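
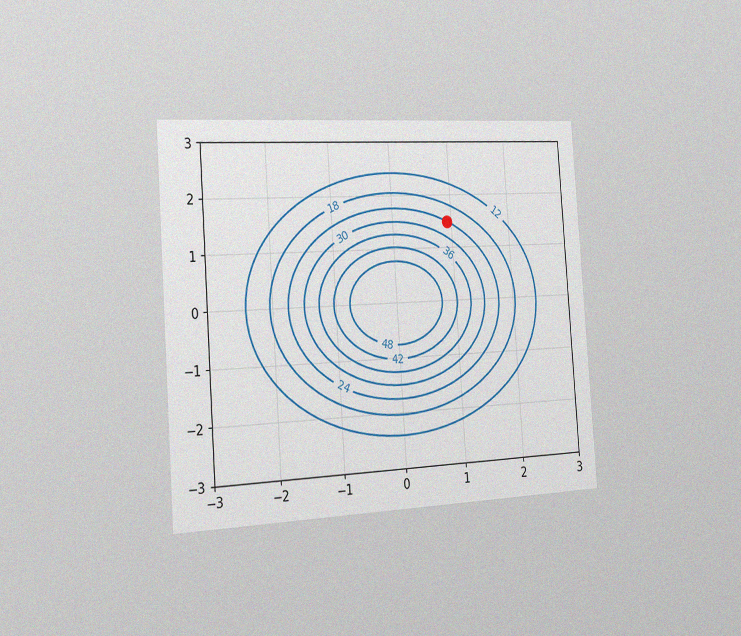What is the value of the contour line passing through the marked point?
24

The chart is tilted about 4° counter-clockwise and viewed slightly from the left, with some photo noise. The marked point sits on the contour labelled 24.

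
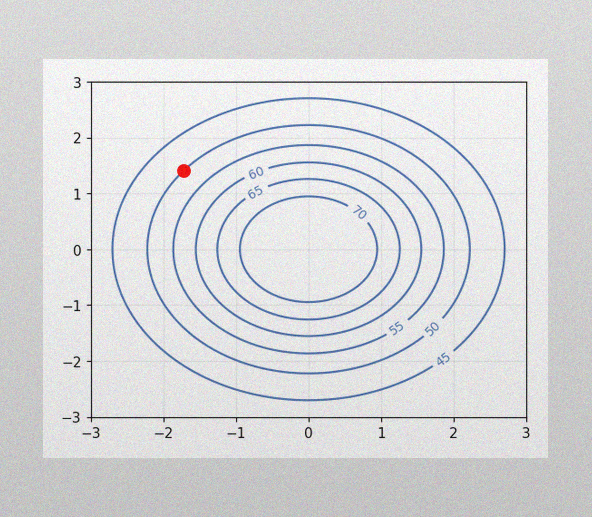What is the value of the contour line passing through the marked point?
50

The image has some photo noise and uneven lighting. The marked point sits on the contour labelled 50.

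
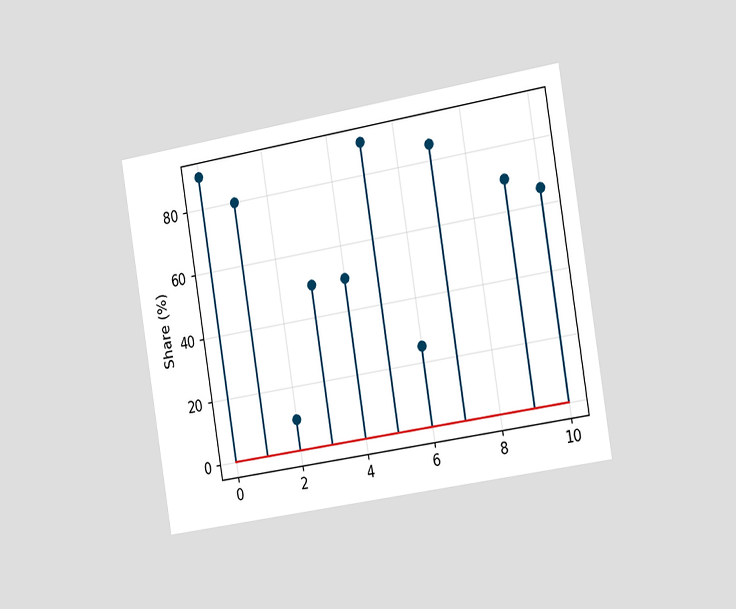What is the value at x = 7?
85%

The chart is tilted about 9° counter-clockwise and viewed slightly from the right. The stem at x=7 reaches 85%.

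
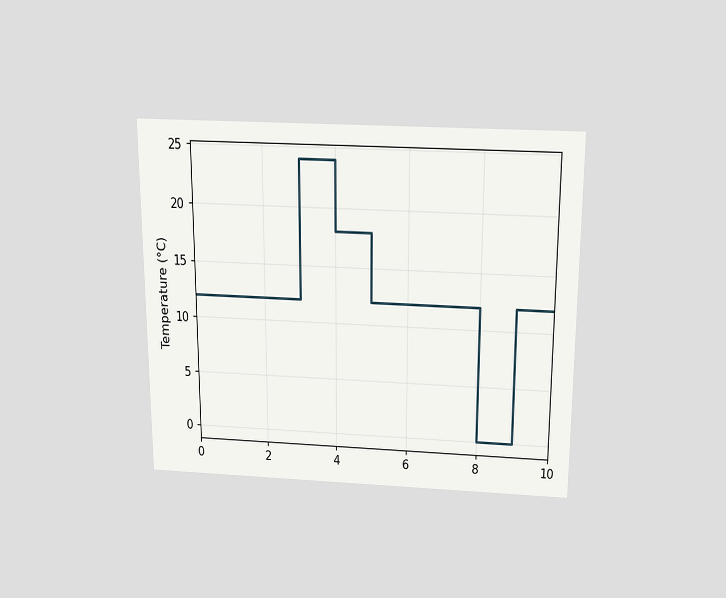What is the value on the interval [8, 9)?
The chart is viewed slightly from above. On [8, 9) the step sits at 0°C.

0°C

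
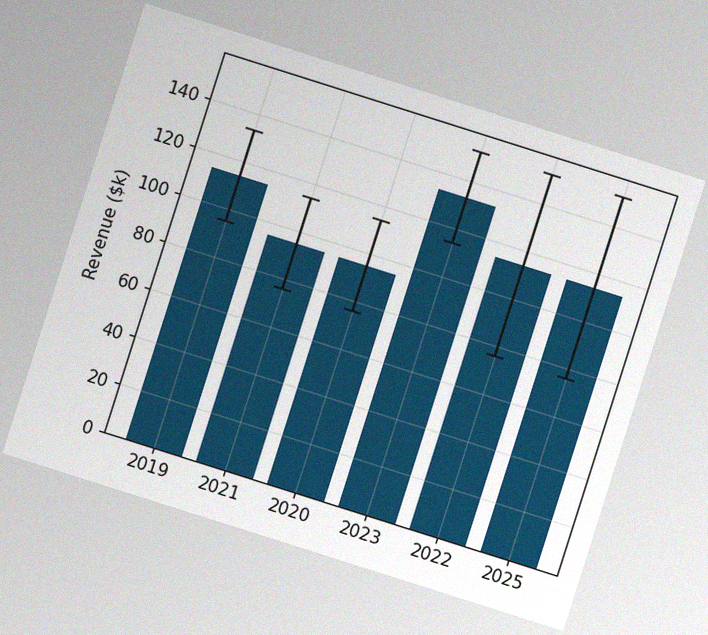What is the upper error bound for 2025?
The chart is tilted about 18° clockwise, with some photo noise. The 2025 bar's upper whisker reaches $152k.

$152k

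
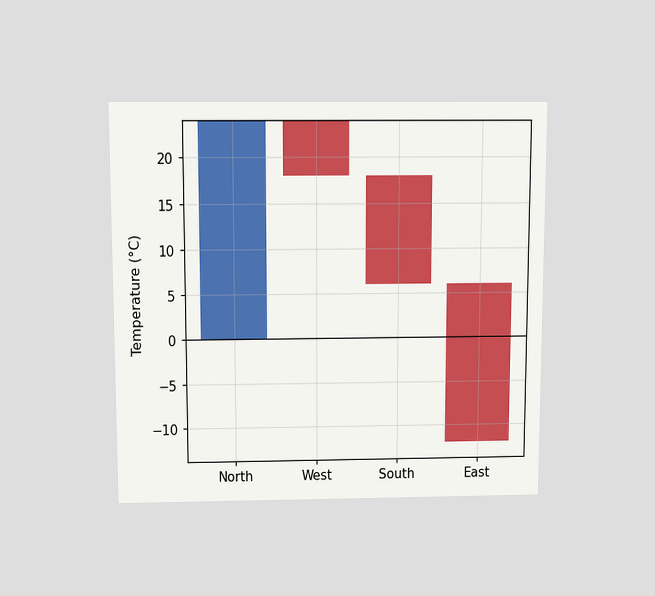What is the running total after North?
24°C

The chart is viewed slightly from above. After North the running total reaches 24°C.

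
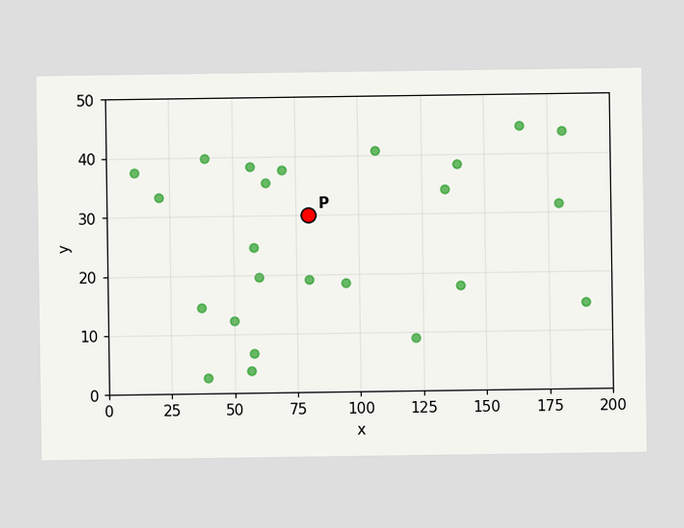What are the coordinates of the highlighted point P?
(80, 30)

Following the gridlines from P to each axis, P sits at (80, 30).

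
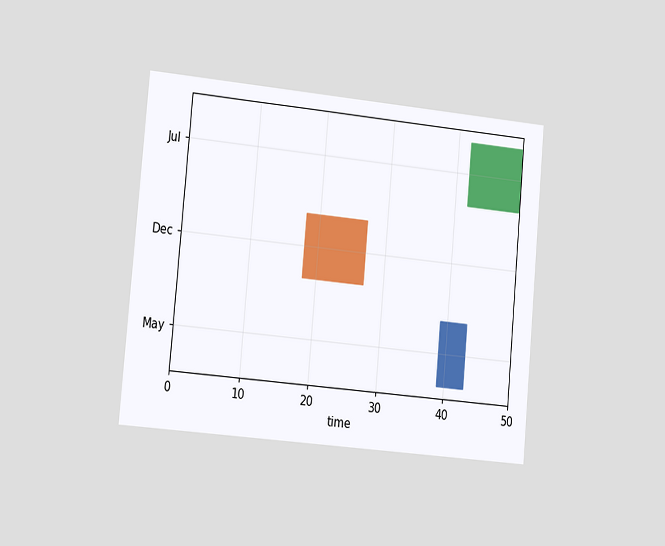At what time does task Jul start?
The chart is tilted about 5° clockwise and viewed slightly from the left. The Jul bar begins at t=42.

42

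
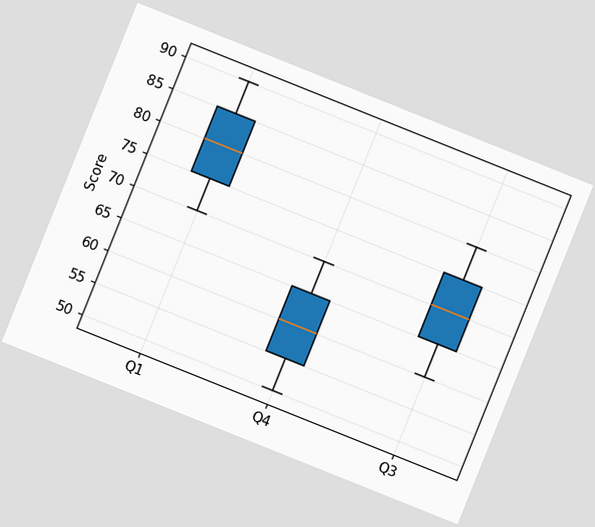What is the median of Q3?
The chart is tilted about 22° clockwise. The median line in the Q3 box sits at 70.

70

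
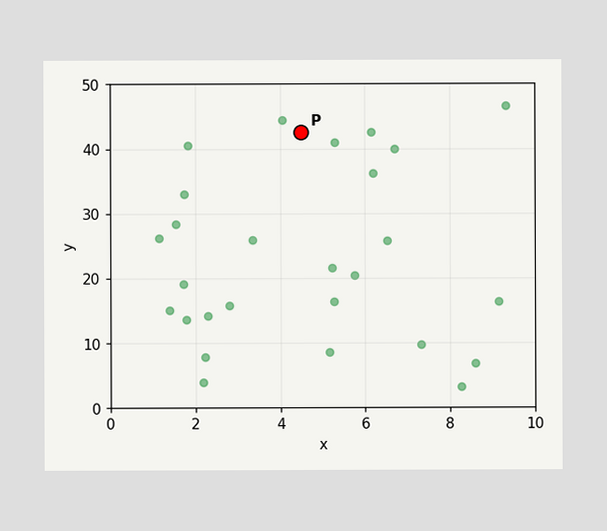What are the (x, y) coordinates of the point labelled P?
(4.5, 42.5)

Following the gridlines from P to each axis, P sits at (4.5, 42.5).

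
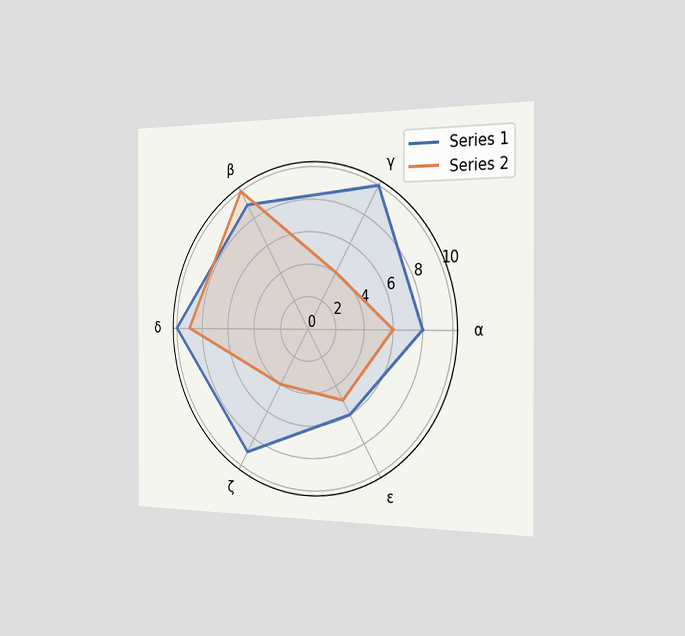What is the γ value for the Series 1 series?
The chart is viewed slightly from the right. On the γ axis, Series 1 reaches 10.

10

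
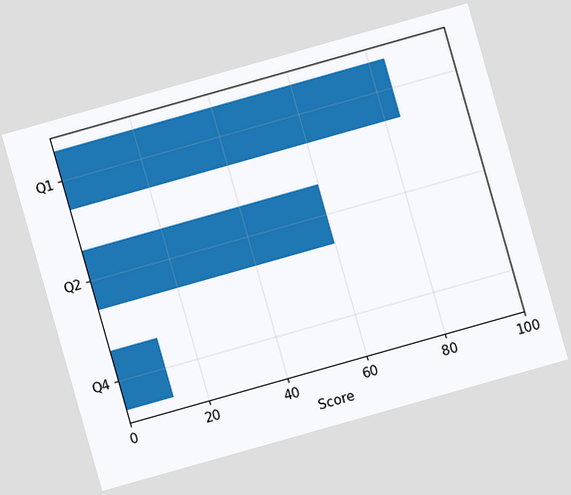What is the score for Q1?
84

The chart is tilted about 16° counter-clockwise. Reading along the chart's x-axis, the Q1 bar reaches 84.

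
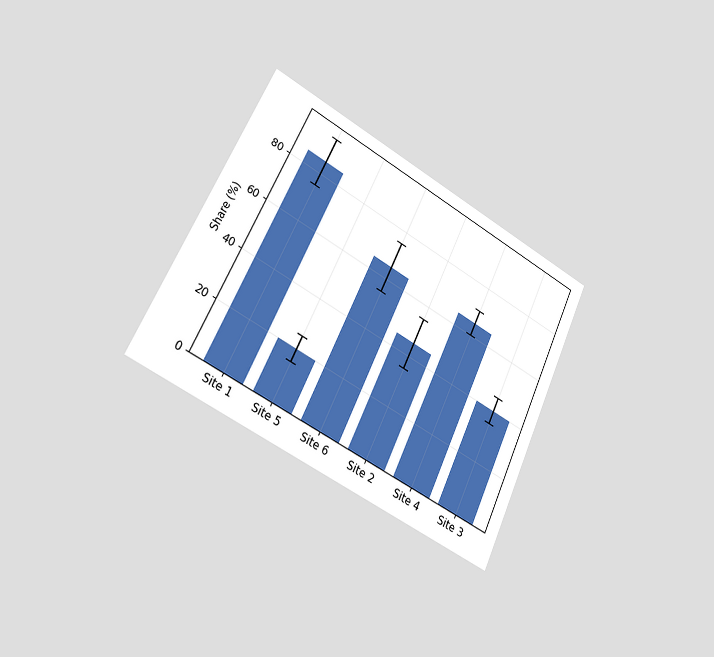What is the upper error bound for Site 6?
The chart is tilted about 26° clockwise and viewed slightly from the left. The Site 6 bar's upper whisker reaches 75%.

75%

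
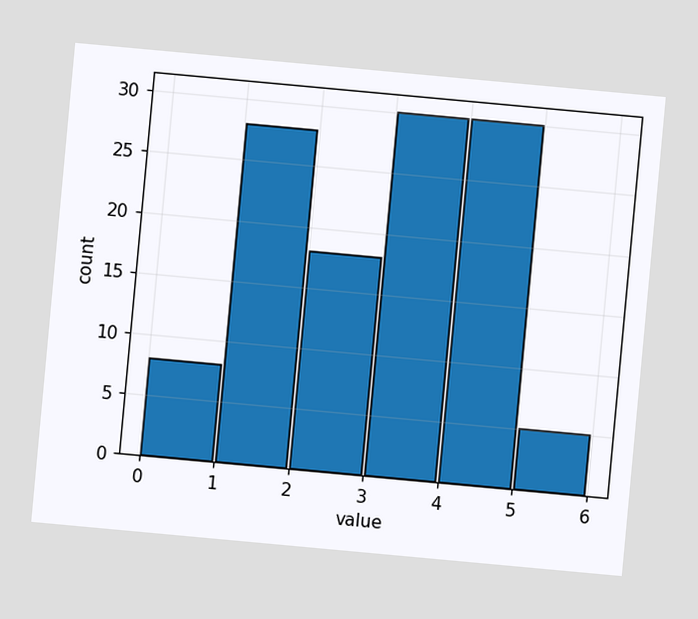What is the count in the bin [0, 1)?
The chart is tilted about 5° clockwise. The [0, 1) bin has height 8.

8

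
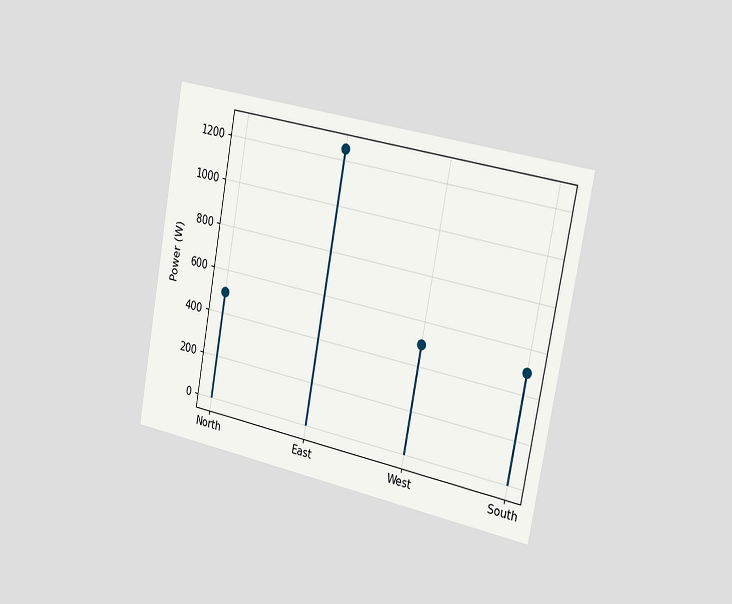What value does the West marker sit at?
500W

The chart is tilted about 11° clockwise and viewed slightly from the right. The West marker sits at 500W.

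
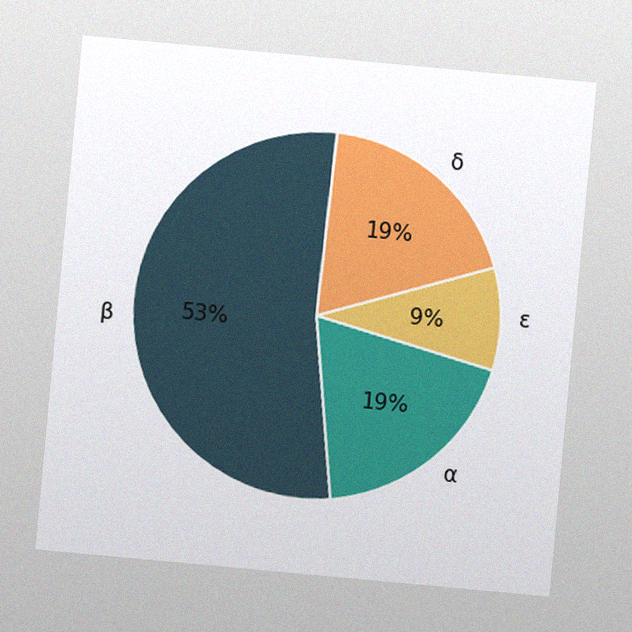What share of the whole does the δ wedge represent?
19%

The chart is tilted about 5° clockwise, with some photo noise. The δ slice takes up 19% of the pie.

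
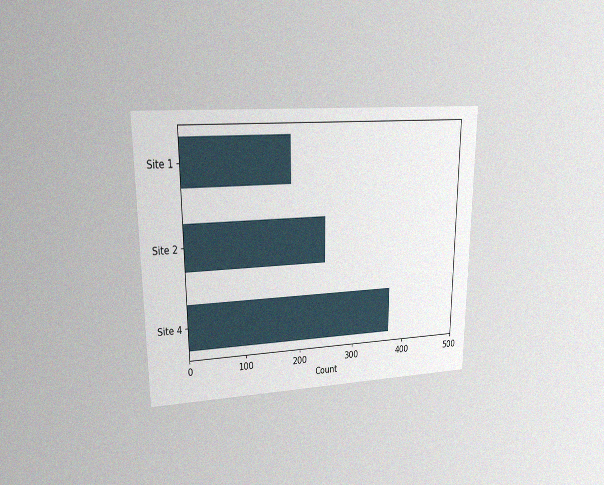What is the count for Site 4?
The chart is viewed at a slight angle, with some photo noise. Reading along the chart's x-axis, the Site 4 bar reaches 372.

372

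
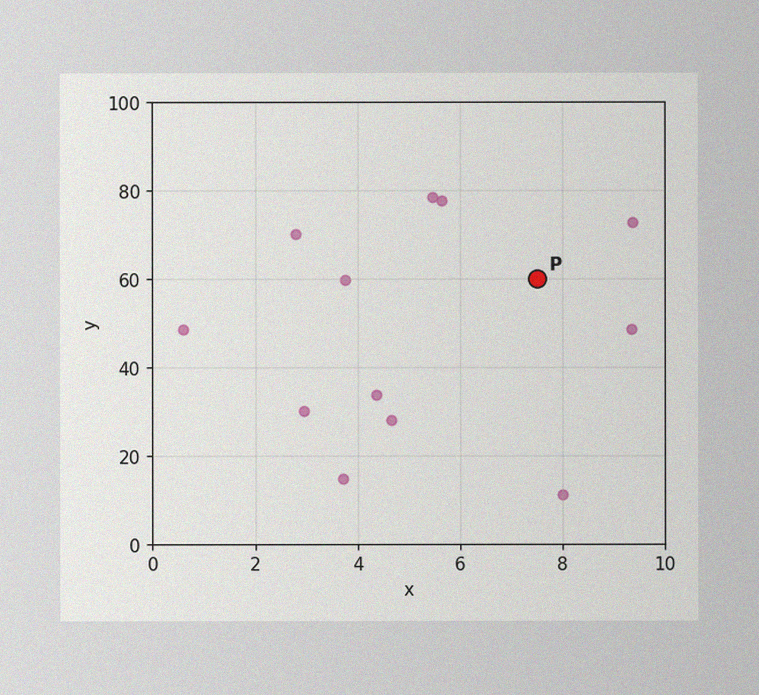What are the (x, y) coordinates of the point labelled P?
The image has some photo noise and uneven lighting. Following the gridlines from P to each axis, P sits at (7.5, 60).

(7.5, 60)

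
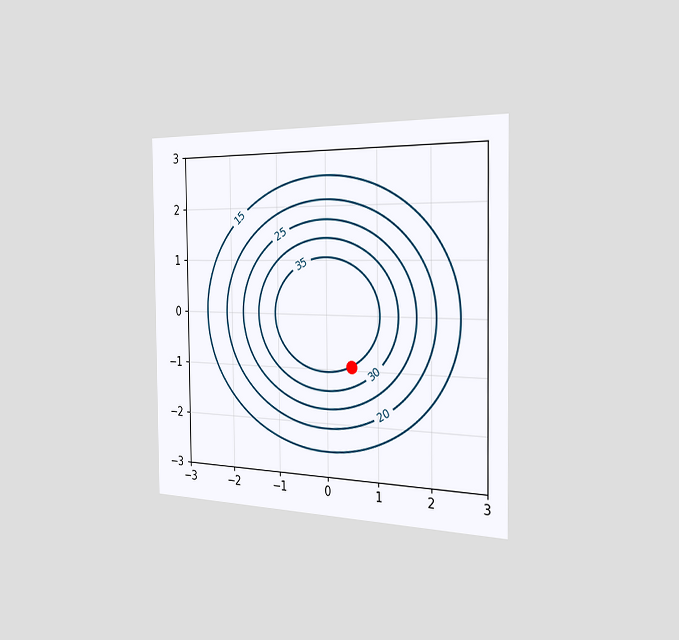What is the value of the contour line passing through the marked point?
35

The chart is viewed slightly from the right. The marked point sits on the contour labelled 35.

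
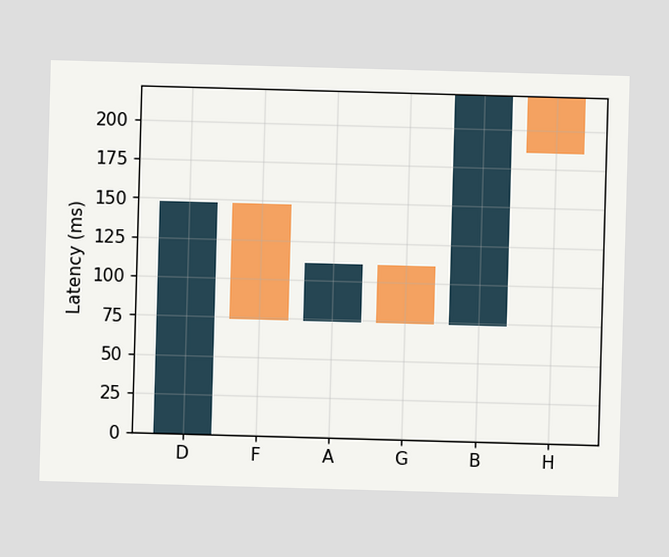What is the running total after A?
111ms

After A the running total reaches 111ms.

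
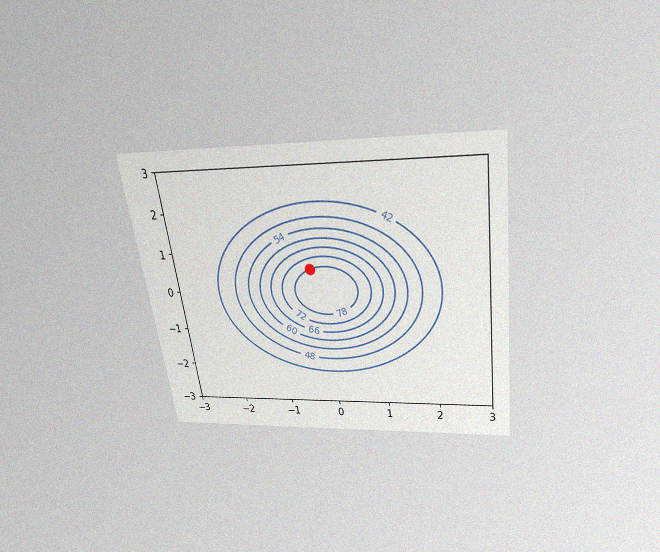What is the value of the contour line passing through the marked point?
The chart is tilted about 8° counter-clockwise and viewed slightly from above, with some photo noise. The marked point sits on the contour labelled 78.

78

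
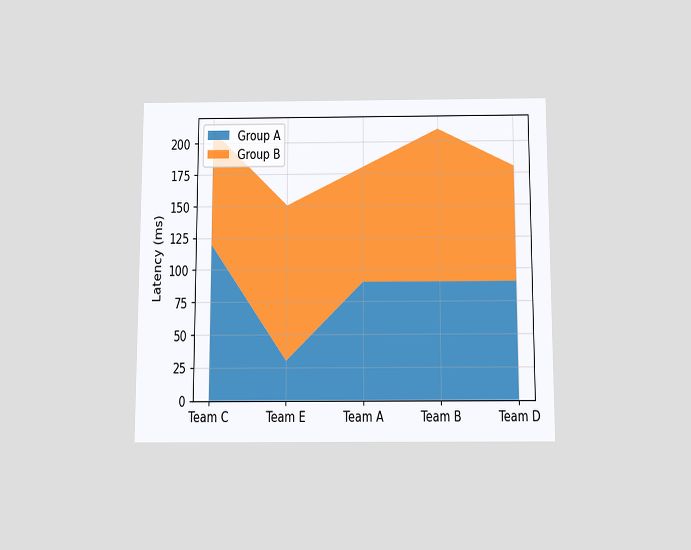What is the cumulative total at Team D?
The chart is viewed slightly from below. The stacked total at Team D reaches 180ms.

180ms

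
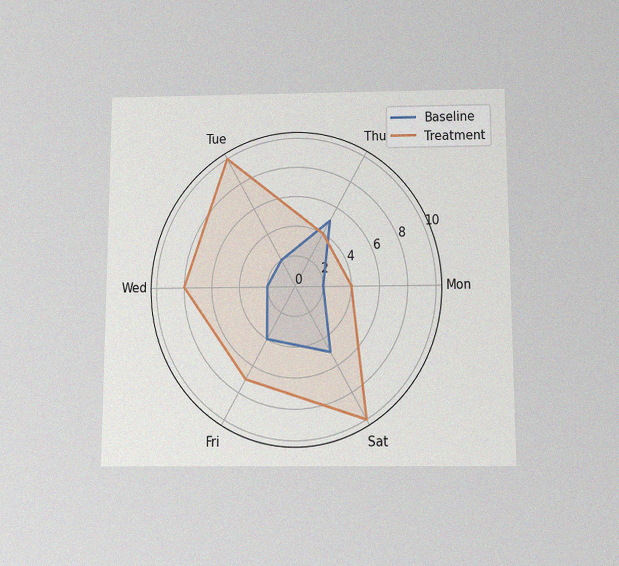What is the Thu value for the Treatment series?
4

The chart is viewed slightly from below, with some photo noise. On the Thu axis, Treatment reaches 4.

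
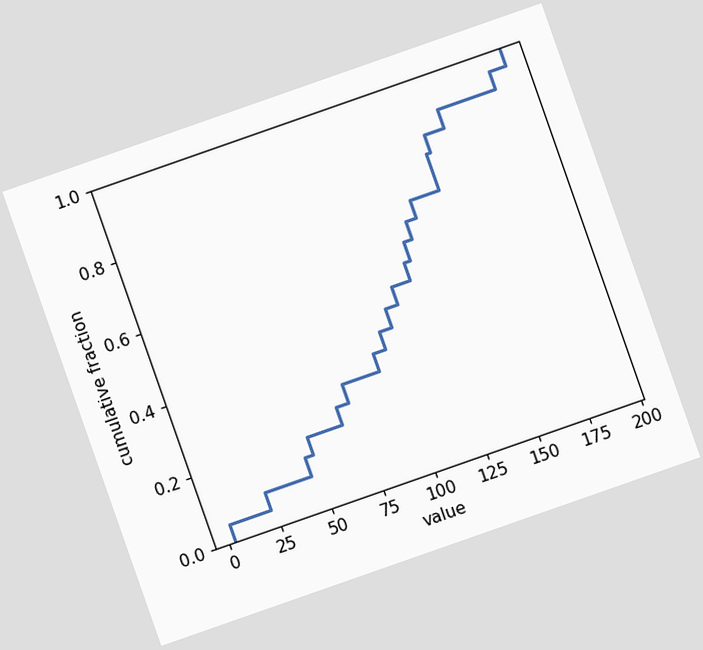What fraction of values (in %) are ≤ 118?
The chart is tilted about 19° counter-clockwise. At x=118 the ECDF step is at 55%.

55%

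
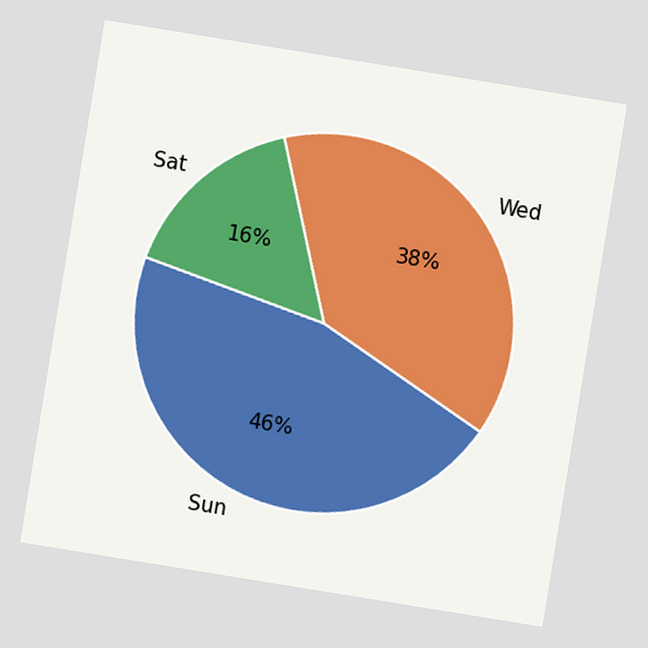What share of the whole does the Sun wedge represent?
The chart is tilted about 9° clockwise. The Sun slice takes up 46% of the pie.

46%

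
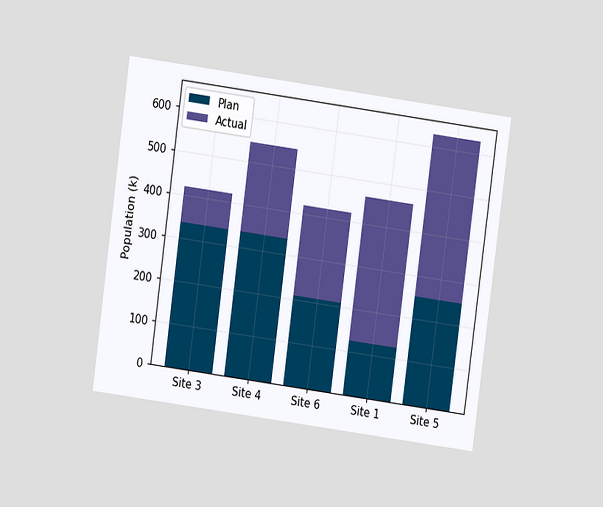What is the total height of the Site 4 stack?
546k

The chart is tilted about 8° clockwise and viewed at a slight angle. The Site 4 stack's top reaches 546k on the y-axis.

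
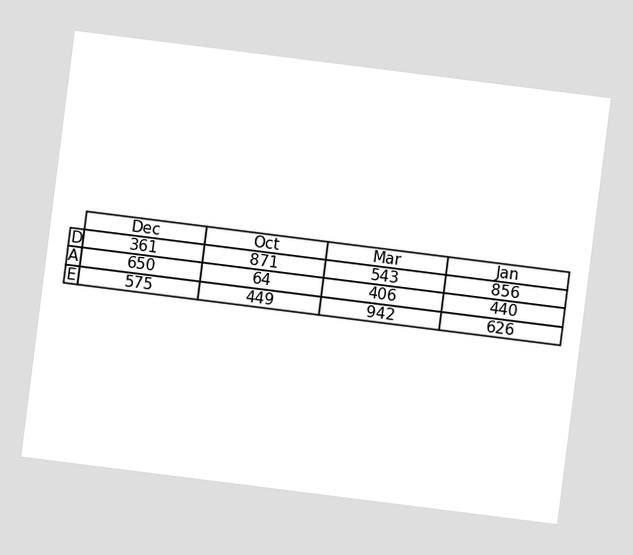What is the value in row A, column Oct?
64

The chart is tilted about 7° clockwise. The (A, Oct) cell reads 64.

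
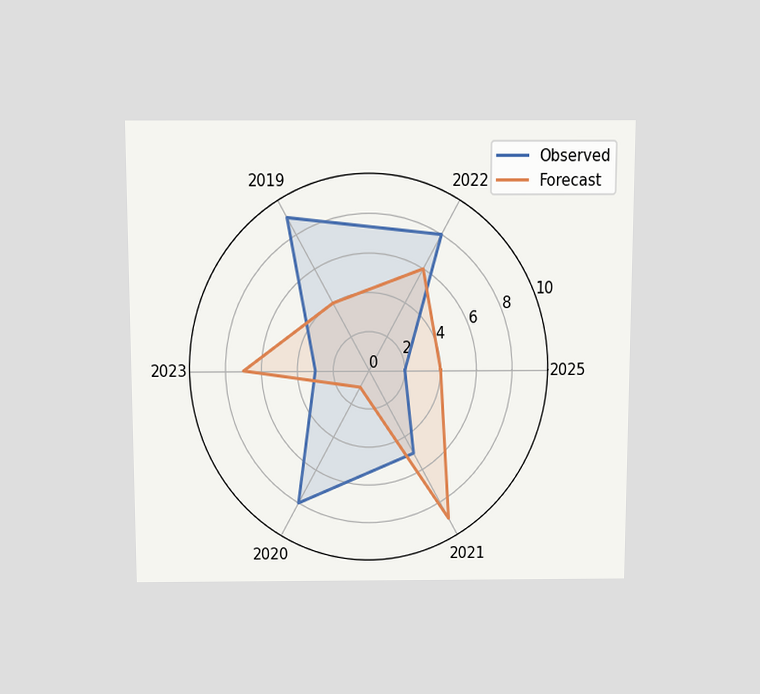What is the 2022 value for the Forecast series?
6

The chart is viewed slightly from above. On the 2022 axis, Forecast reaches 6.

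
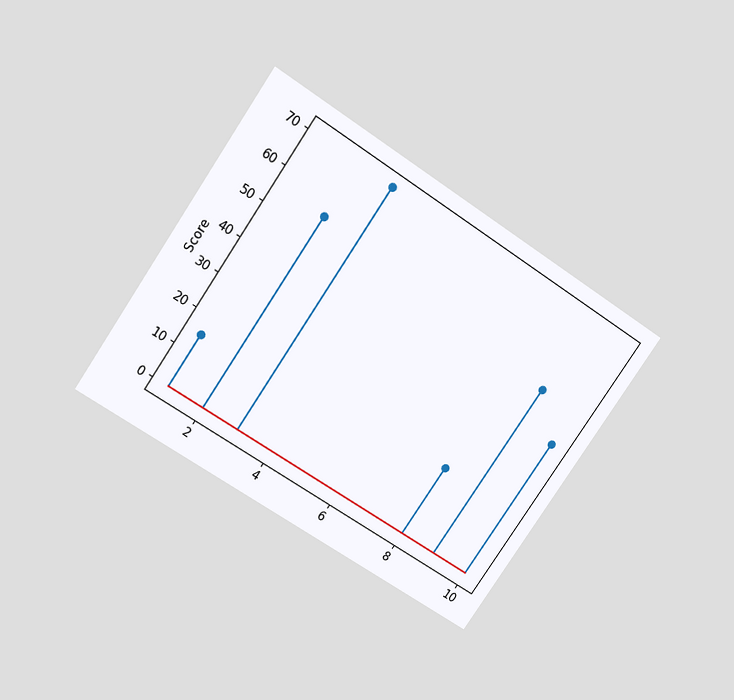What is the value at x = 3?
The chart is tilted about 34° clockwise and viewed slightly from above. The stem at x=3 reaches 70.

70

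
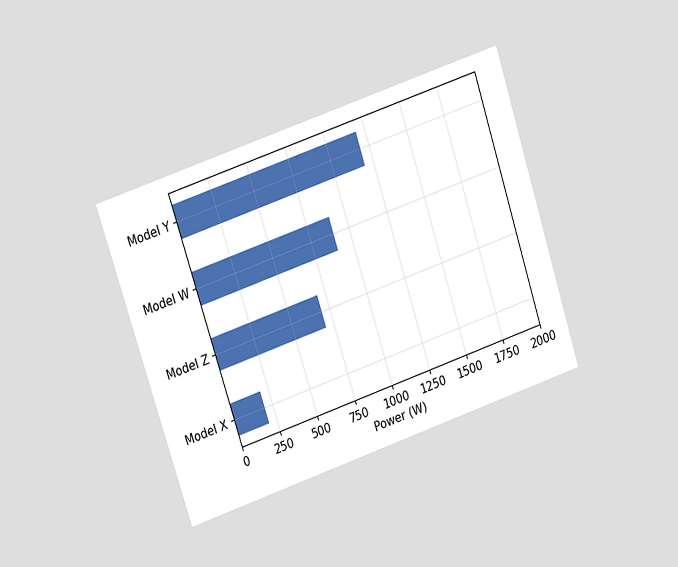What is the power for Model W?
900W

The chart is tilted about 18° counter-clockwise and viewed at a slight angle. Reading along the chart's x-axis, the Model W bar reaches 900W.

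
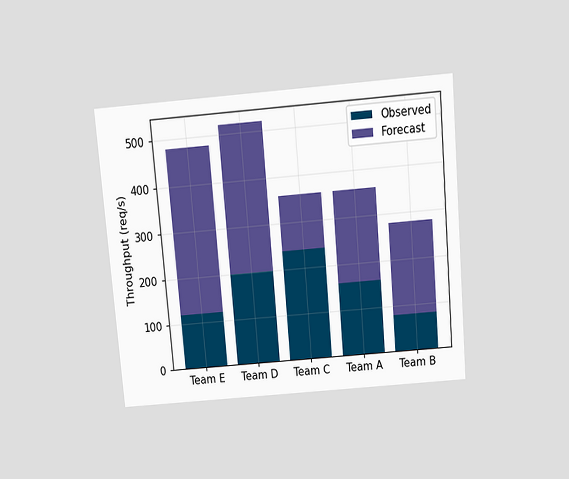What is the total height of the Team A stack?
360req/s

The chart is tilted about 5° counter-clockwise and viewed slightly from above. The Team A stack's top reaches 360req/s on the y-axis.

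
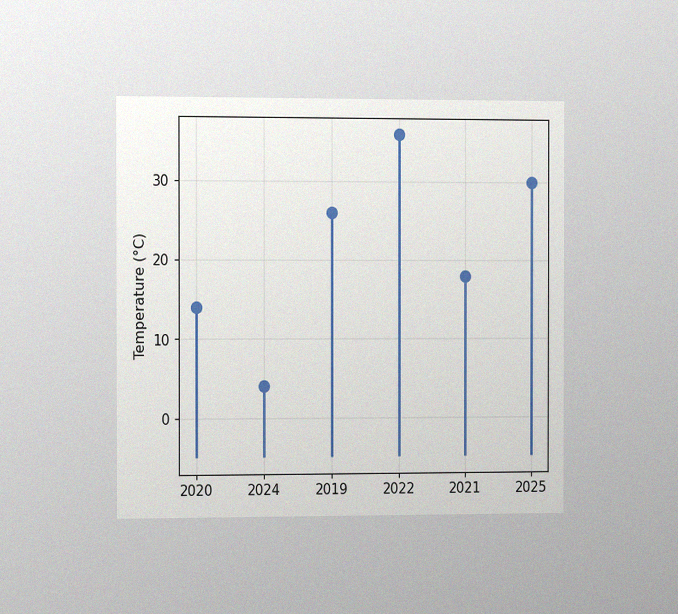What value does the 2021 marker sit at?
The chart is viewed slightly from the left, with some photo noise. The 2021 marker sits at 18°C.

18°C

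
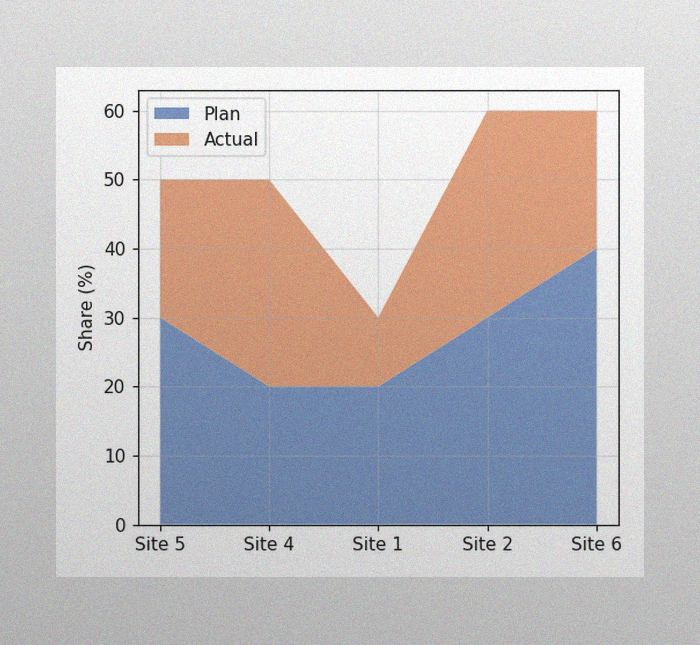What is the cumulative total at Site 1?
The image has some photo noise and uneven lighting. The stacked total at Site 1 reaches 30%.

30%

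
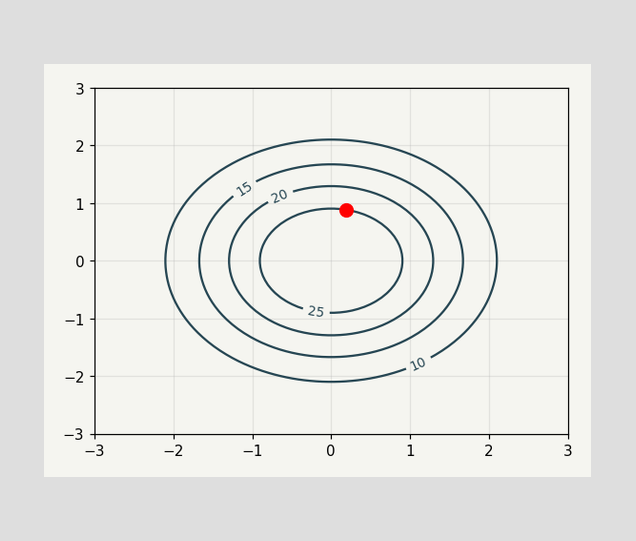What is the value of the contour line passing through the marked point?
The marked point sits on the contour labelled 25.

25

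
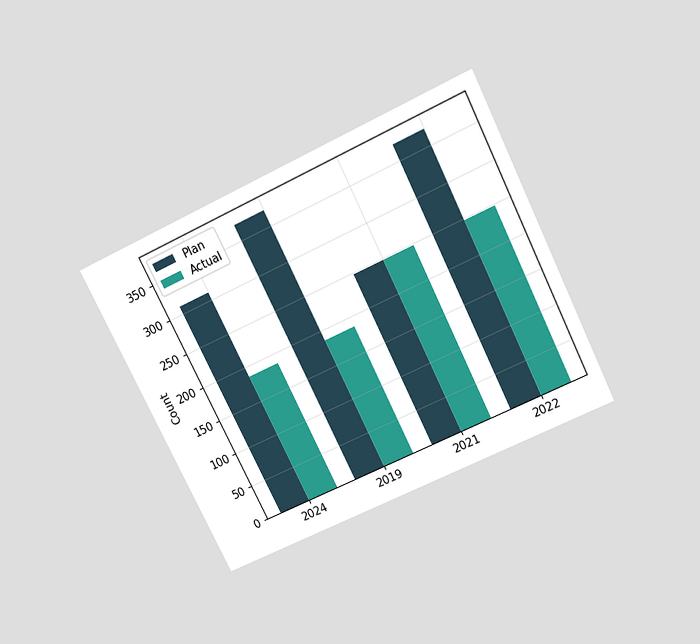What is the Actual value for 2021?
The chart is tilted about 26° counter-clockwise and viewed slightly from above. The Actual bar at 2021 reaches 248 on the y-axis.

248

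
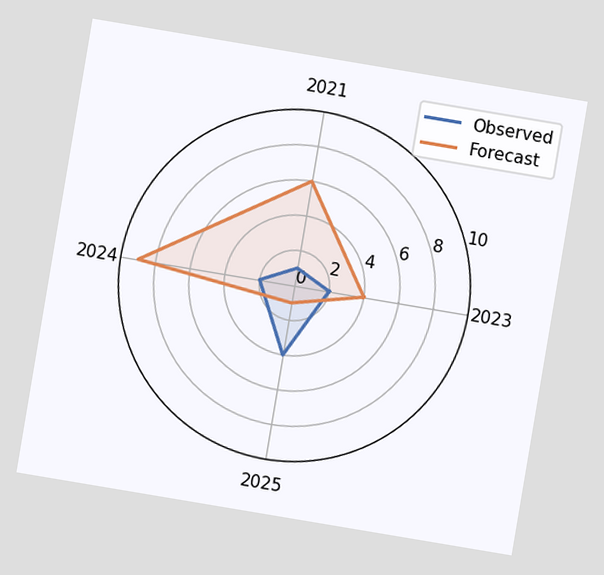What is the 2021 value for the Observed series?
The chart is tilted about 10° clockwise. On the 2021 axis, Observed reaches 1.

1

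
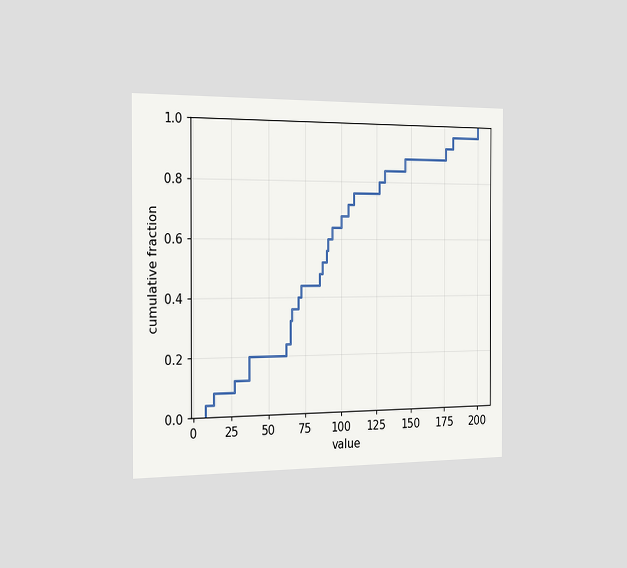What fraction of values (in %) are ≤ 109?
The chart is viewed slightly from the left. At x=109 the ECDF step is at 76%.

76%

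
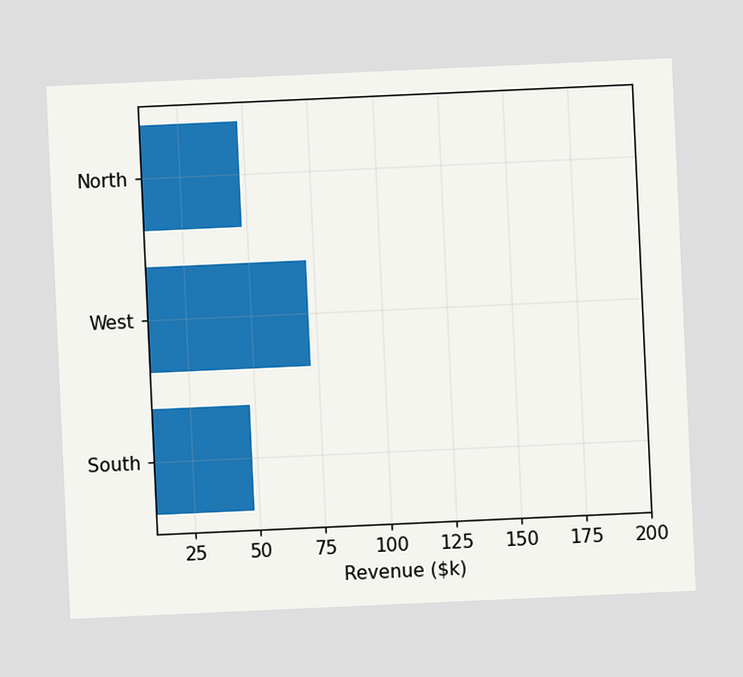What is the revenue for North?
$48k

The chart is tilted about 3° counter-clockwise. Reading along the chart's x-axis, the North bar reaches $48k.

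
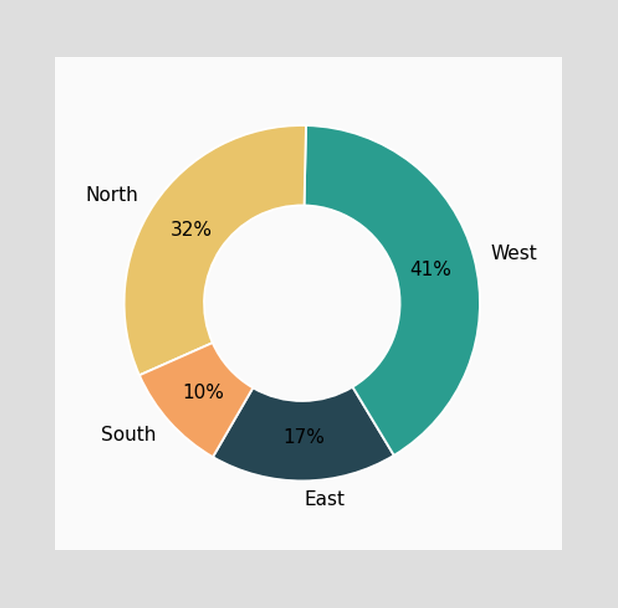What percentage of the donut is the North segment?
32%

The North segment takes up 32% of the ring.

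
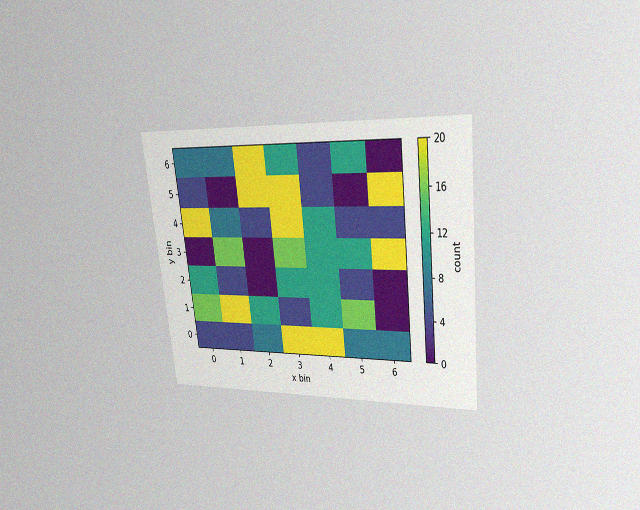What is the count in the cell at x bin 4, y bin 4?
The chart is tilted about 6° counter-clockwise and viewed at a slight angle, with some photo noise. Matching the cell (4, 4) against the colorbar gives 12.

12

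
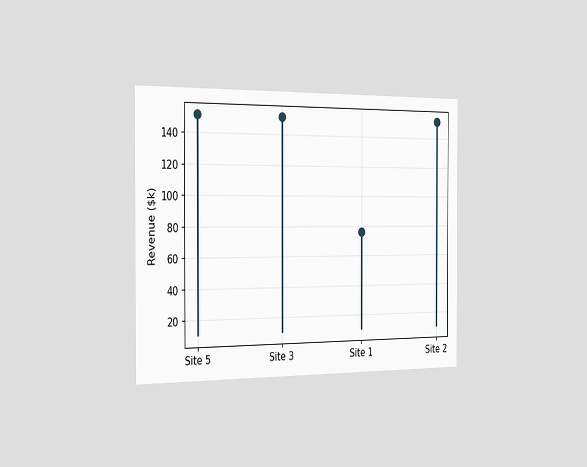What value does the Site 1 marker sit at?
The chart is viewed slightly from the left. The Site 1 marker sits at $76k.

$76k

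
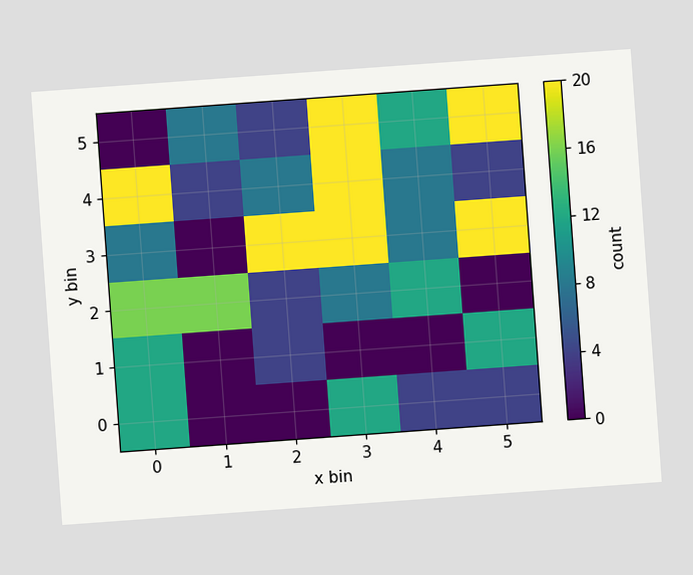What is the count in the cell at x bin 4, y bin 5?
12

The chart is tilted about 4° counter-clockwise. Matching the cell (4, 5) against the colorbar gives 12.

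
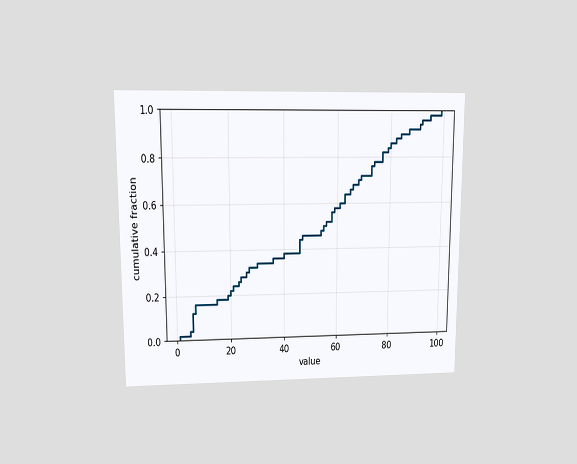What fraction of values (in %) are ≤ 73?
The chart is viewed at a slight angle. At x=73 the ECDF step is at 76%.

76%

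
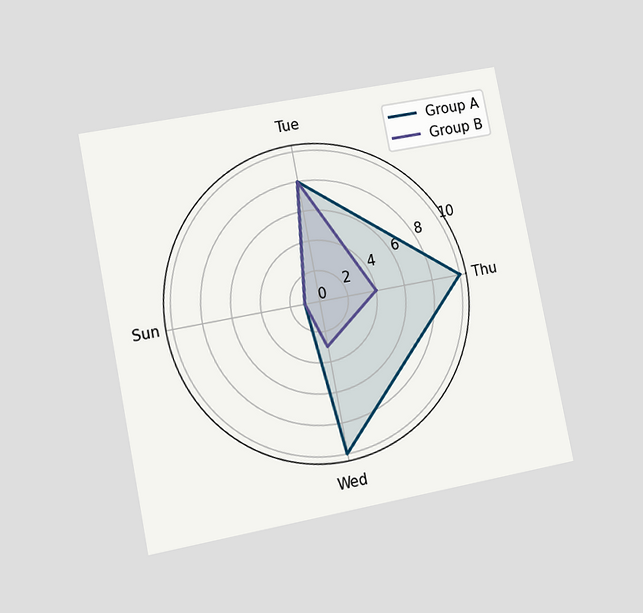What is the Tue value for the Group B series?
The chart is tilted about 11° counter-clockwise and viewed at a slight angle. On the Tue axis, Group B reaches 8.

8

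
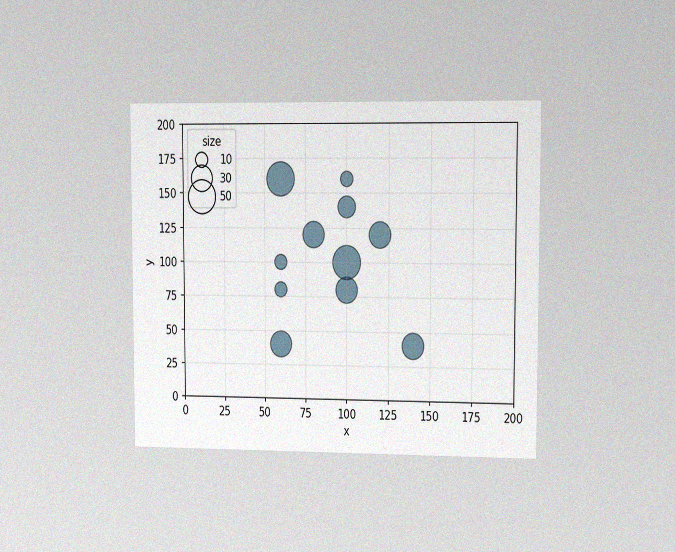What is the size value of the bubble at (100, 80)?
The chart is viewed slightly from the right, with some photo noise. Matching the bubble at (100, 80) against the size legend gives 30.

30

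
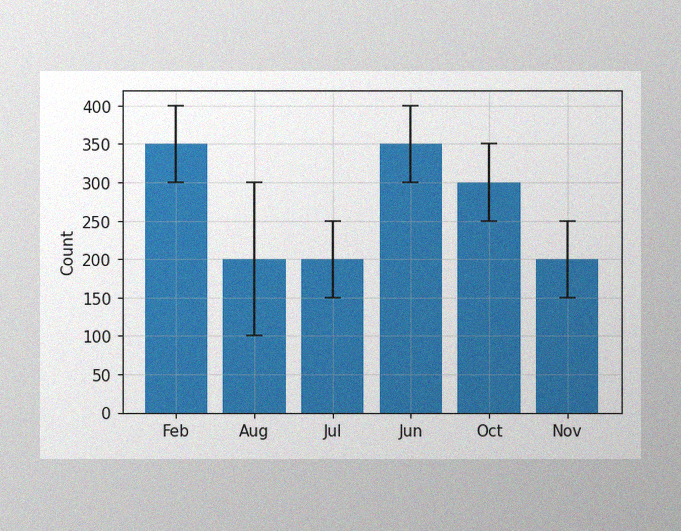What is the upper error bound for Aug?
300

The image has some photo noise and uneven lighting. The Aug bar's upper whisker reaches 300.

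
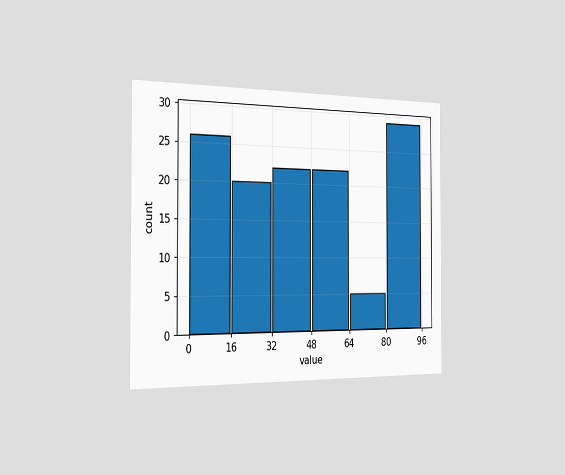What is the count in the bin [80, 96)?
The chart is viewed slightly from the left. The [80, 96) bin has height 29.

29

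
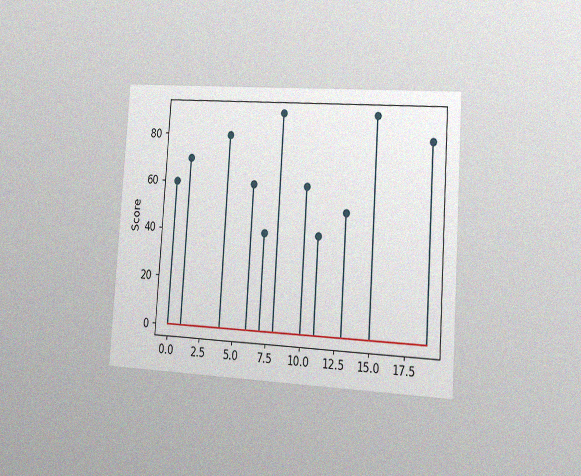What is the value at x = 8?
90

The chart is tilted about 4° clockwise and viewed slightly from the right, with some photo noise. The stem at x=8 reaches 90.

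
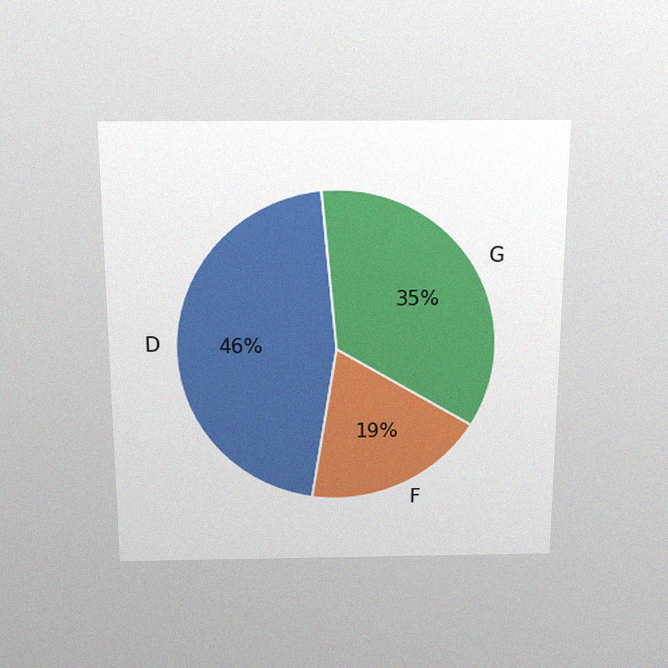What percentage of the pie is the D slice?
The chart is viewed slightly from above, with some photo noise. The D slice takes up 46% of the pie.

46%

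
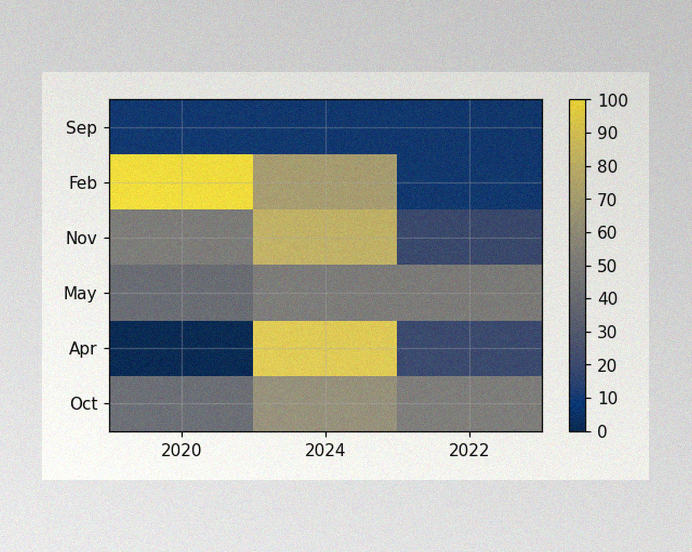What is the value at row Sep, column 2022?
10

The image has some photo noise and uneven lighting. Matching cell (Sep, 2022) against the colorbar gives 10.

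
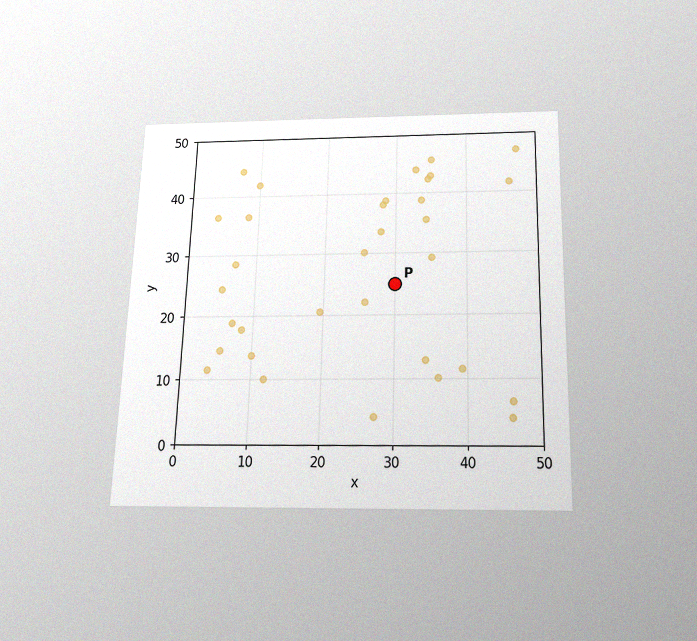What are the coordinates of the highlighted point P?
(30, 25)

The chart is viewed slightly from below, with some photo noise. Following the gridlines from P to each axis, P sits at (30, 25).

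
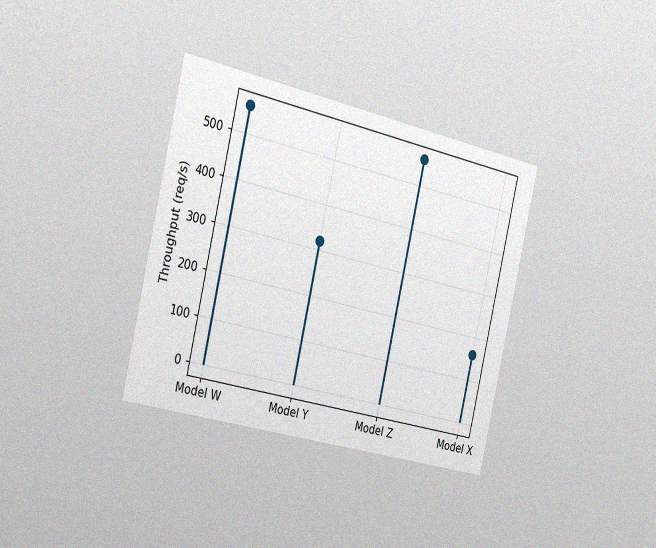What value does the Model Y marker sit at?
320req/s

The chart is tilted about 13° clockwise and viewed slightly from the left, with some photo noise. The Model Y marker sits at 320req/s.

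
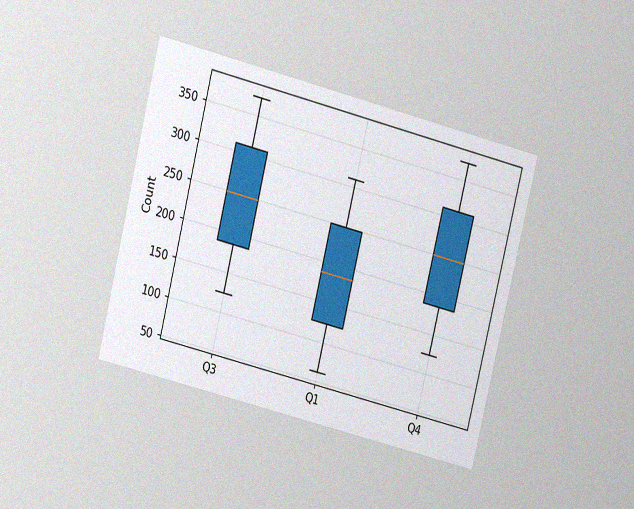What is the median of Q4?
248

The chart is tilted about 14° clockwise and viewed at a slight angle, with some photo noise. The median line in the Q4 box sits at 248.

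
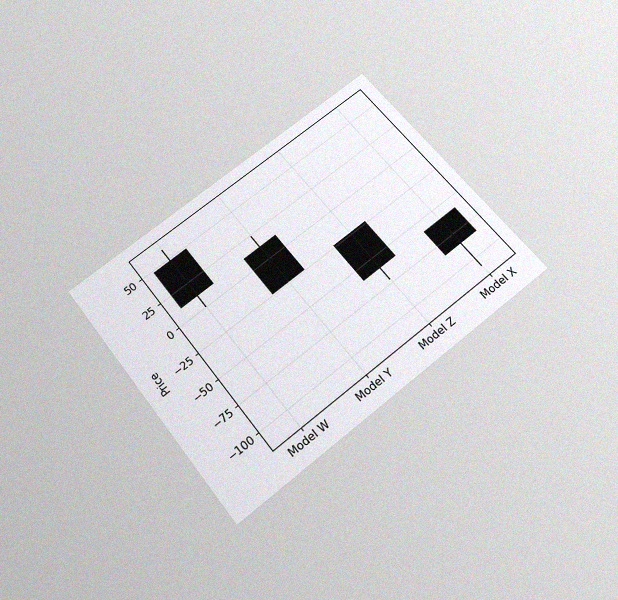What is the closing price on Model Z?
-60

The chart is tilted about 38° counter-clockwise and viewed slightly from below, with some photo noise. The Model Z candle closes at -60.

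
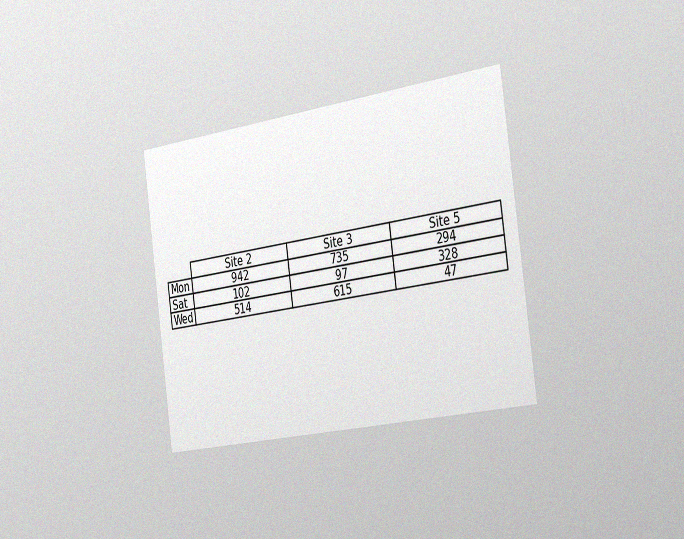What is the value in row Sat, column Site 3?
The chart is tilted about 8° counter-clockwise and viewed slightly from the right, with some photo noise. The (Sat, Site 3) cell reads 97.

97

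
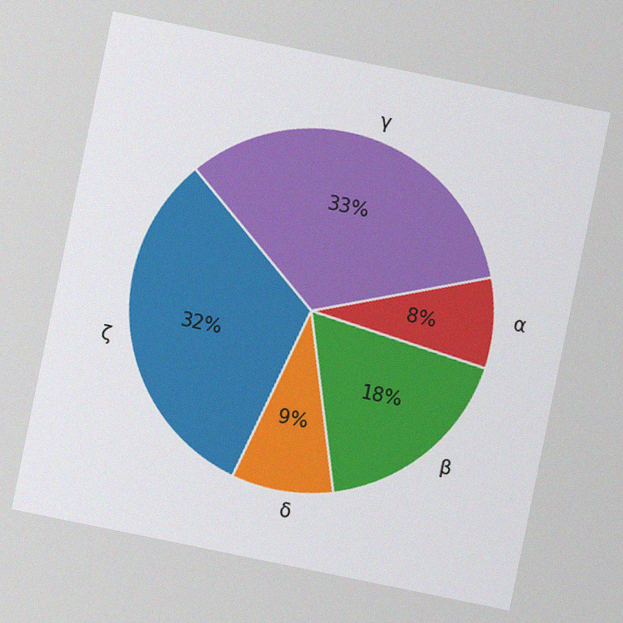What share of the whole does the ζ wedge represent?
The chart is tilted about 12° clockwise, with some photo noise. The ζ slice takes up 32% of the pie.

32%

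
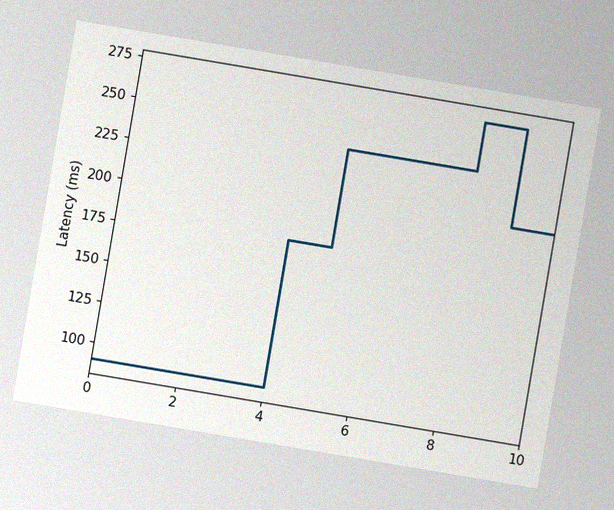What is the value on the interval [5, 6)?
The chart is tilted about 10° clockwise, with some photo noise. On [5, 6) the step sits at 240ms.

240ms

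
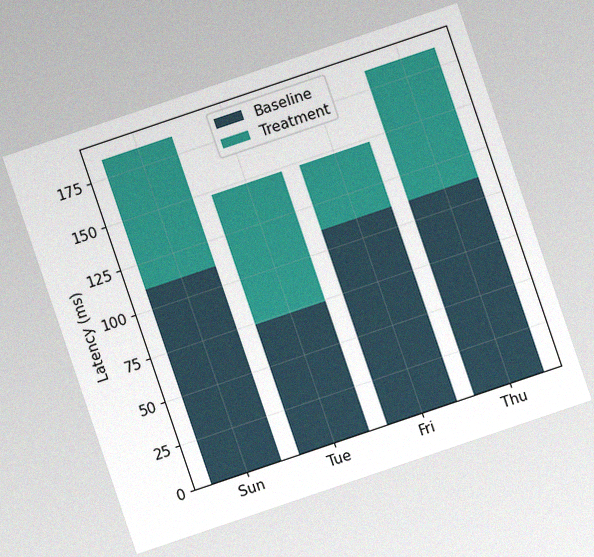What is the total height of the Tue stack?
The chart is tilted about 19° counter-clockwise, with some photo noise. The Tue stack's top reaches 148ms on the y-axis.

148ms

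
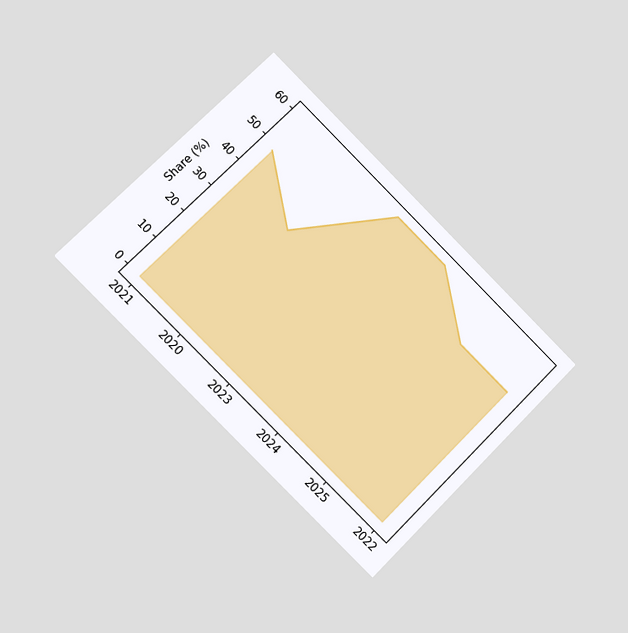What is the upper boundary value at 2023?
60%

The chart is tilted about 45° clockwise and viewed slightly from the left. At 2023 the upper boundary is at 60%.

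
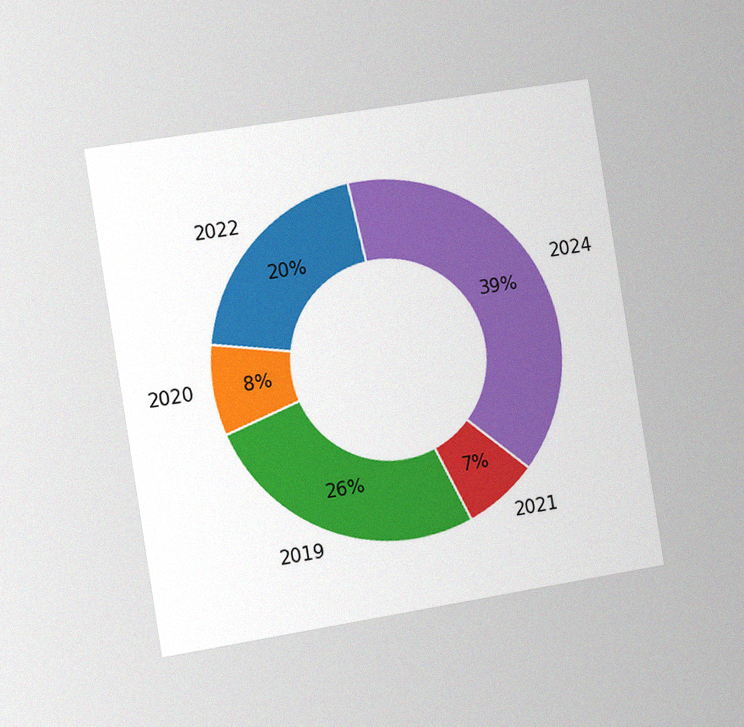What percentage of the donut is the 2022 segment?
The chart is tilted about 9° counter-clockwise and viewed slightly from the left, with some photo noise. The 2022 segment takes up 20% of the ring.

20%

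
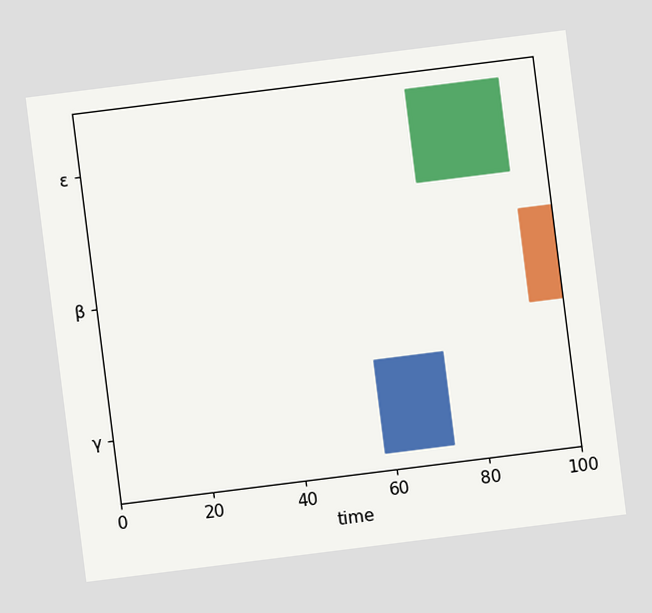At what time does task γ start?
58

The chart is tilted about 7° counter-clockwise. The γ bar begins at t=58.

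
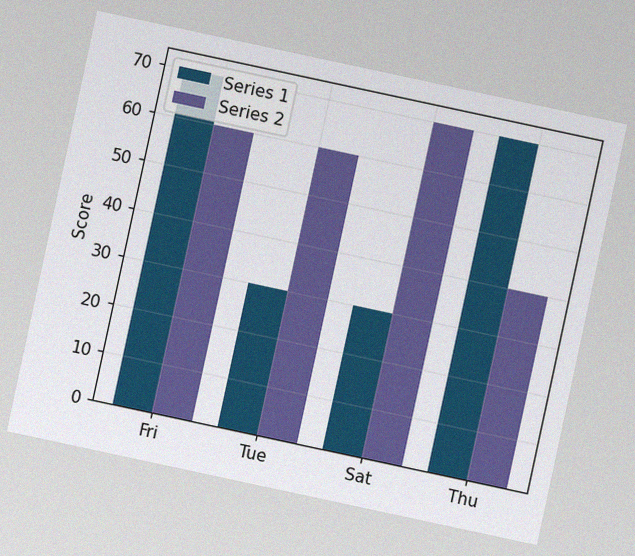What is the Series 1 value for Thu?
70

The chart is tilted about 12° clockwise, with some photo noise. The Series 1 bar at Thu reaches 70 on the y-axis.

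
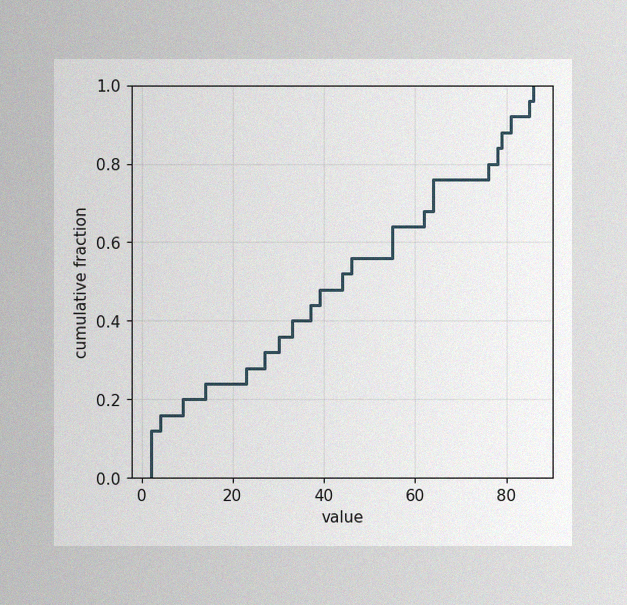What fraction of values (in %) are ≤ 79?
The image has some photo noise and uneven lighting. At x=79 the ECDF step is at 88%.

88%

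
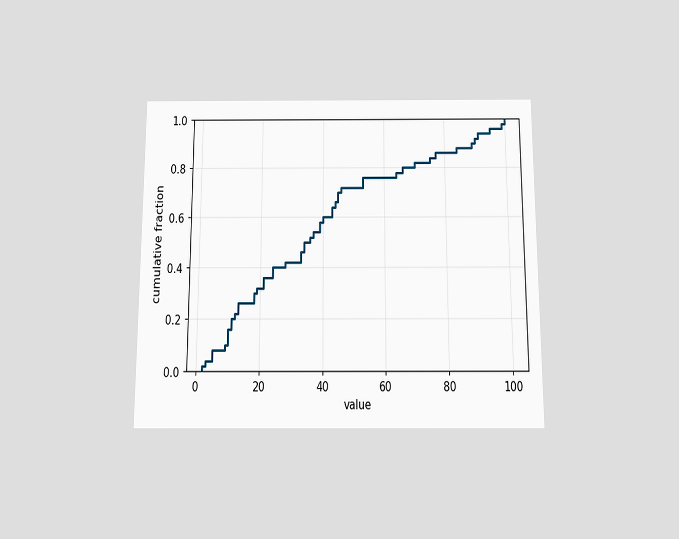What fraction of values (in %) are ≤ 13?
26%

The chart is viewed slightly from below. At x=13 the ECDF step is at 26%.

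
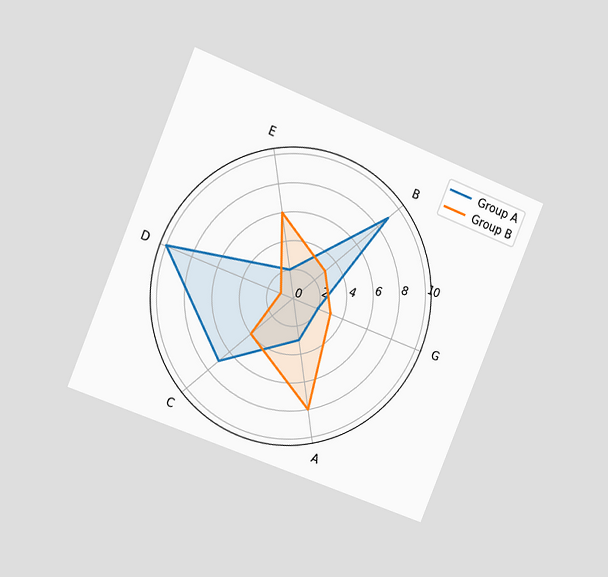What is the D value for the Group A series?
The chart is tilted about 22° clockwise and viewed slightly from the left. On the D axis, Group A reaches 10.

10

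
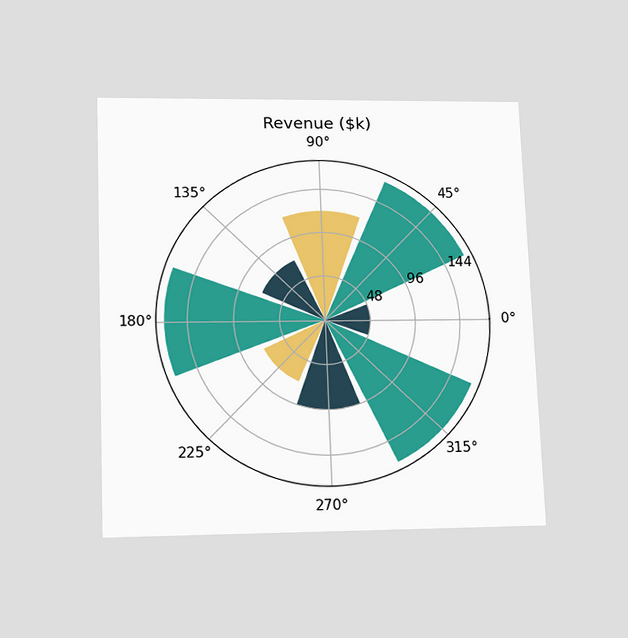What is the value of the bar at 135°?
$72k

The chart is tilted about 2° counter-clockwise and viewed slightly from below. The bar at 135° reaches $72k on the radial axis.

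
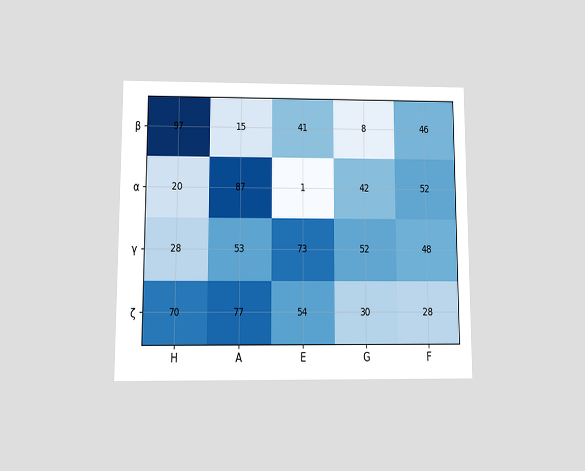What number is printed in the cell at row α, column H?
The chart is viewed at a slight angle. The (α, H) cell reads 20.

20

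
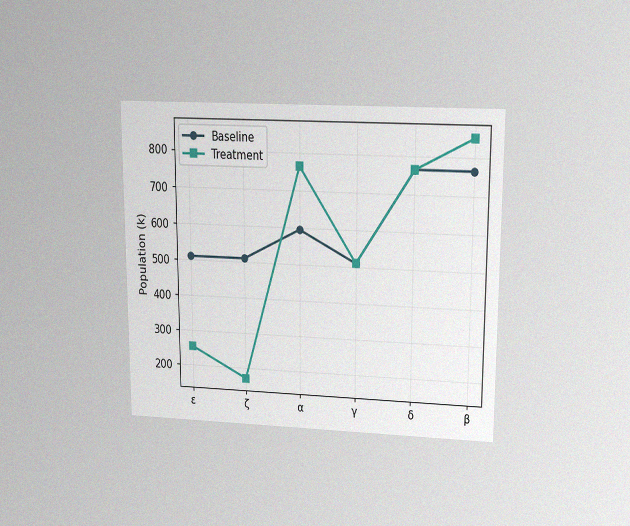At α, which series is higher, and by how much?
Treatment, by 170k

The chart is viewed slightly from above, with some photo noise. At α, Treatment sits above the other line by 170k.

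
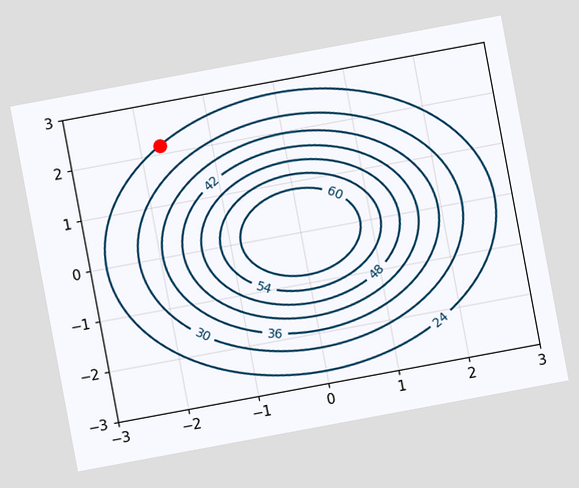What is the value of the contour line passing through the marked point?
24

The chart is tilted about 11° counter-clockwise. The marked point sits on the contour labelled 24.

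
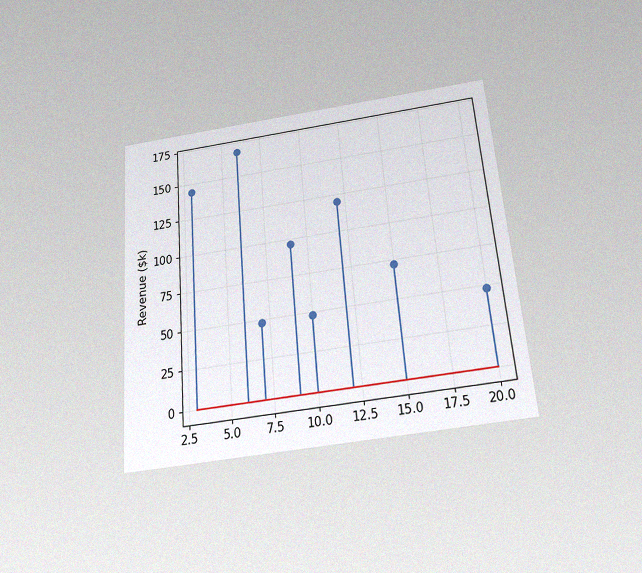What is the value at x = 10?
The chart is tilted about 5° counter-clockwise and viewed slightly from below, with some photo noise. The stem at x=10 reaches $48k.

$48k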